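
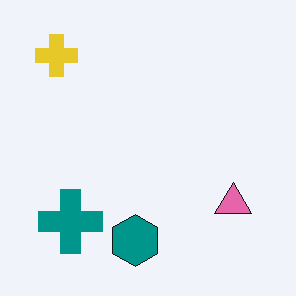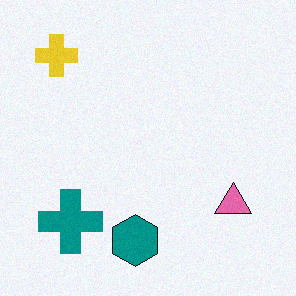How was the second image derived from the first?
The image was degraded with a light layer of grain.

Random speckle covers the whole image, including the flat background.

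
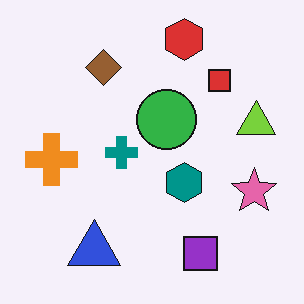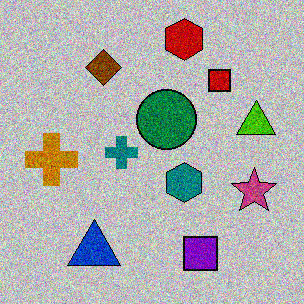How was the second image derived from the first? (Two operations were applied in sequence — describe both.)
It was heavily posterized to just a handful of flat colors, then degraded with a thick layer of grain.

Each flat color has snapped to a coarser quantized level — most visibly, the near-white background has dropped to a flat grey. Random speckle covers the whole image, including the flat background.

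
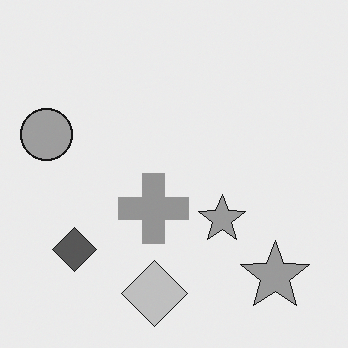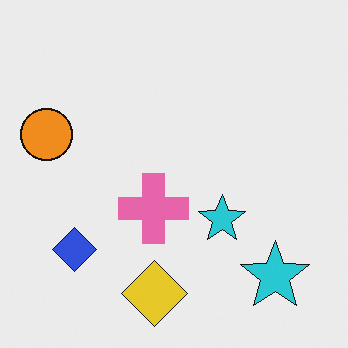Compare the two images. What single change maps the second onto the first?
This is the original image converted to grayscale.

All color is removed — every shape is now a shade of grey.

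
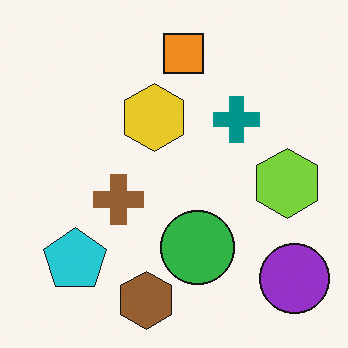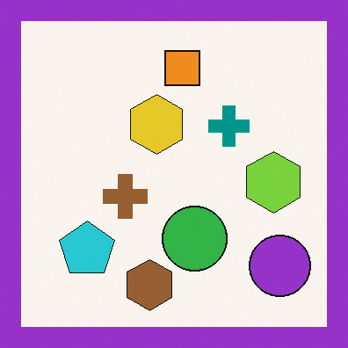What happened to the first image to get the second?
This is the original image framed with a purple border.

A solid purple frame runs around the edge of the second image, with the content slightly shrunk inside it.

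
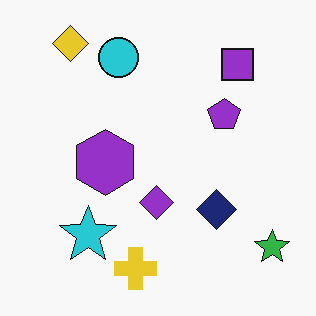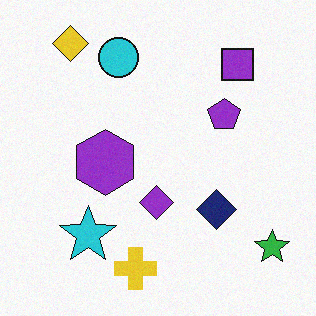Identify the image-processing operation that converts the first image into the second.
The second image is the first degraded with light additive noise.

Random speckle covers the whole image, including the flat background.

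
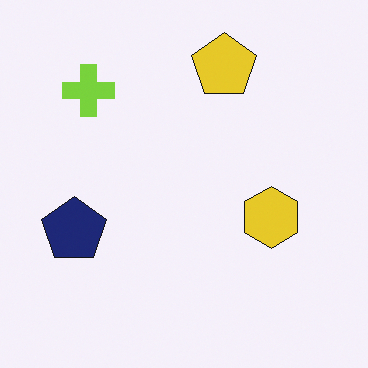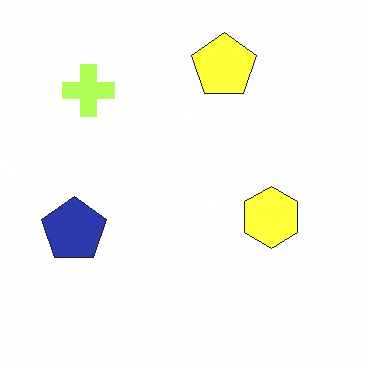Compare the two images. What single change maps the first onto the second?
The transformation is: substantially brightened.

Every pixel — background and shapes alike — is uniformly brightened.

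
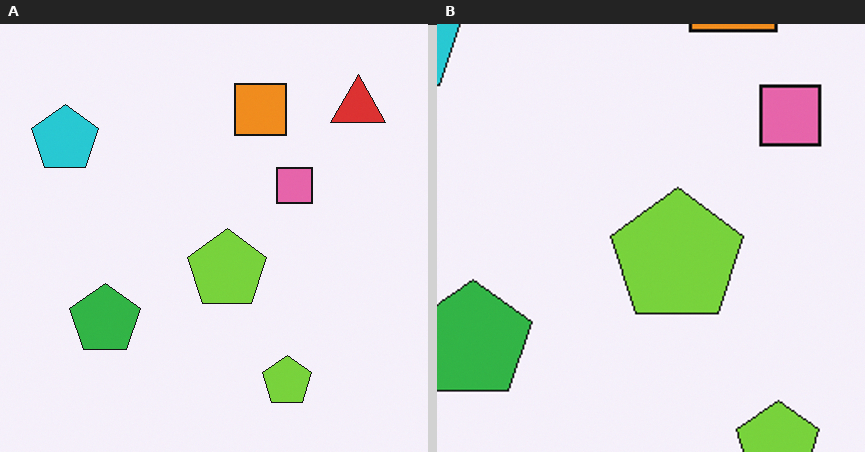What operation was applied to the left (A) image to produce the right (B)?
The image was cropped to a noticeably smaller region and rescaled.

The visible shapes are larger and the field of view is narrower; shapes near the original edges may be partly or wholly outside the frame — a crop-and-rescale.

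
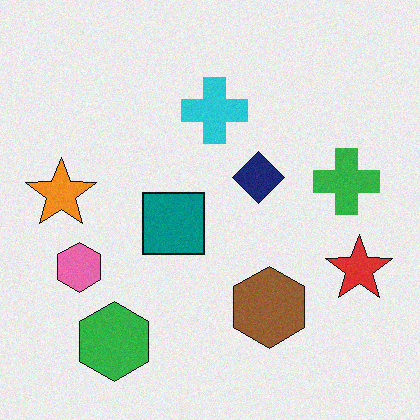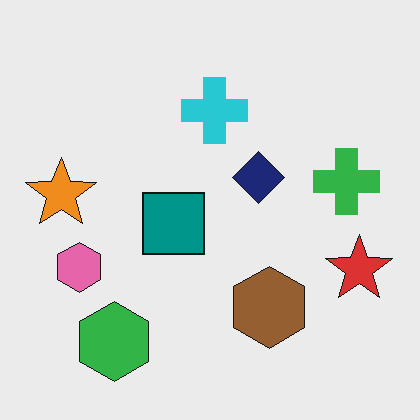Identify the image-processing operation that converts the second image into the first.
Degraded with a light layer of grain.

Random speckle covers the whole image, including the flat background.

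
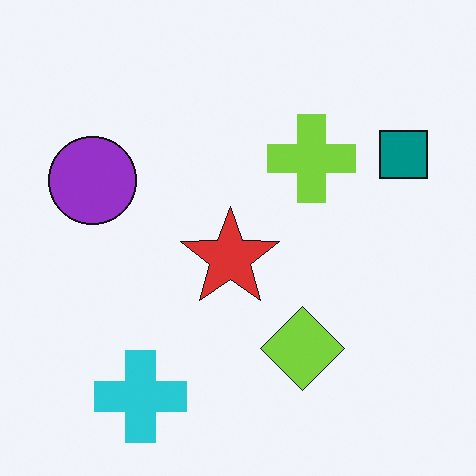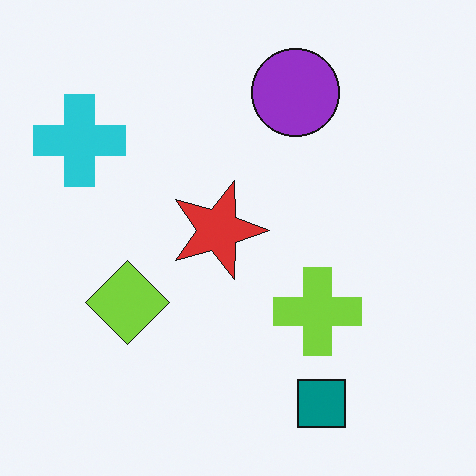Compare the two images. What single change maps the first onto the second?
The transformation is: rotated 90° clockwise.

The cyan cross sits in the bottom-left of the first image and the top-left of the second — consistent with a whole-image 90° clockwise rotation.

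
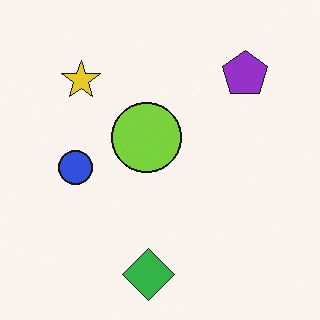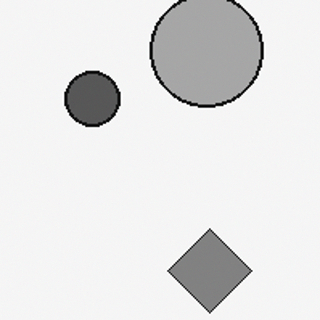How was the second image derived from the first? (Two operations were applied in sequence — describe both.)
The image was converted to grayscale, then cropped to a modestly smaller region and rescaled.

All color is removed — every shape is now a shade of grey. The visible shapes are larger and the field of view is narrower; shapes near the original edges may be partly or wholly outside the frame — a crop-and-rescale.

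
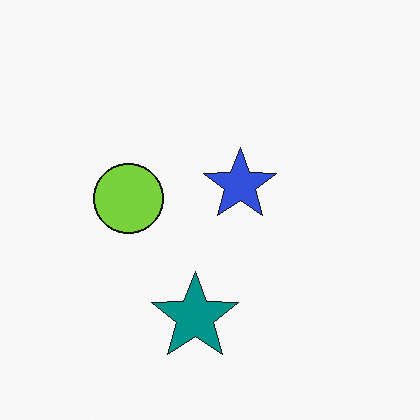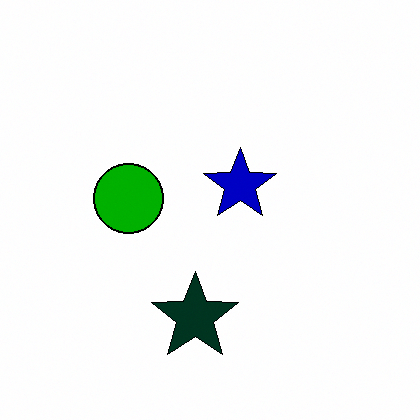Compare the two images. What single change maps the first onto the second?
It was boosted in contrast.

Tones are pushed away from mid-grey across the whole image — a global contrast change.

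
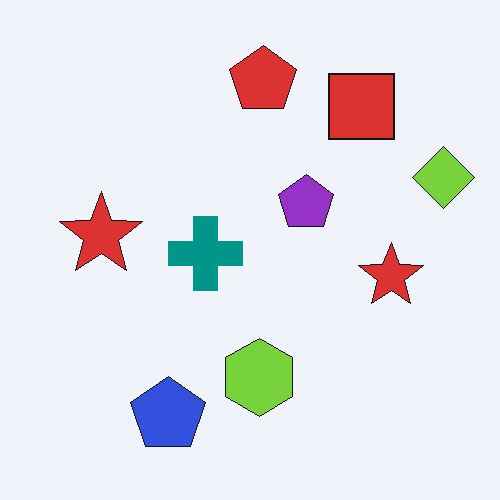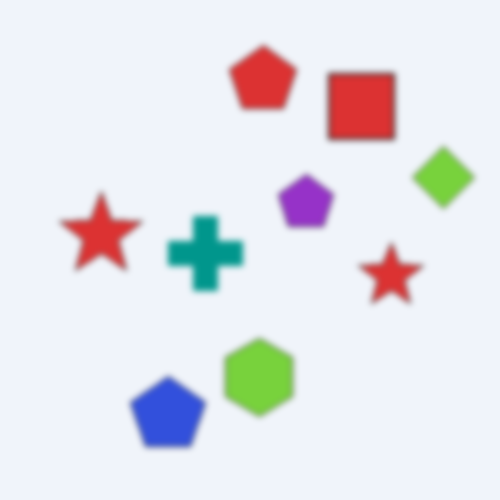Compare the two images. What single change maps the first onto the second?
It was moderately blurred.

Shape edges and outlines are uniformly softened across the whole image.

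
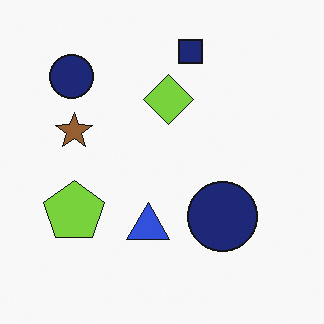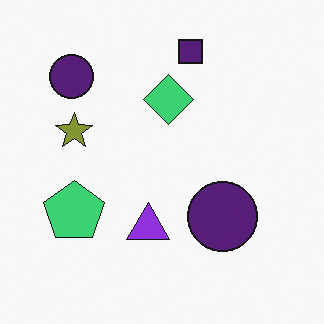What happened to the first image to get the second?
It was hue-shifted slightly.

Every shape's color has rotated by the same amount around the hue wheel — a uniform hue shift.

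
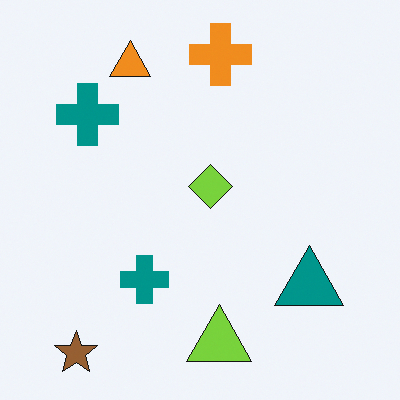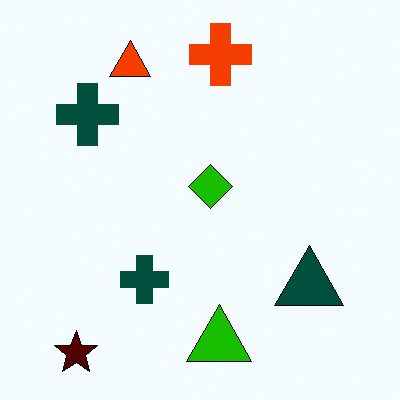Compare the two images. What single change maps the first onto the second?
This is the original image given much higher contrast.

Tones are pushed away from mid-grey across the whole image — a global contrast change.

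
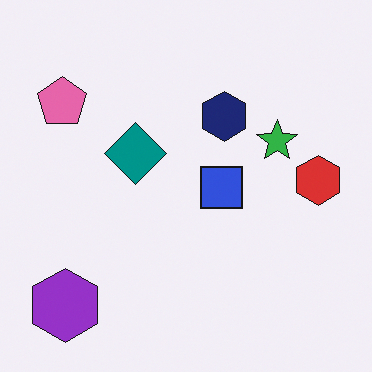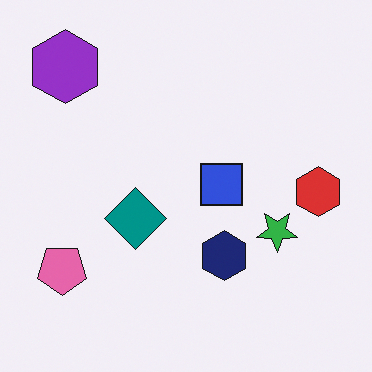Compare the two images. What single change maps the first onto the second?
The second image is the first flipped vertically (top ↔ bottom).

The purple hexagon is in the bottom-left of the first image and the top-left of the second — shapes on opposite sides of the horizontal midline have swapped in a mirror flip.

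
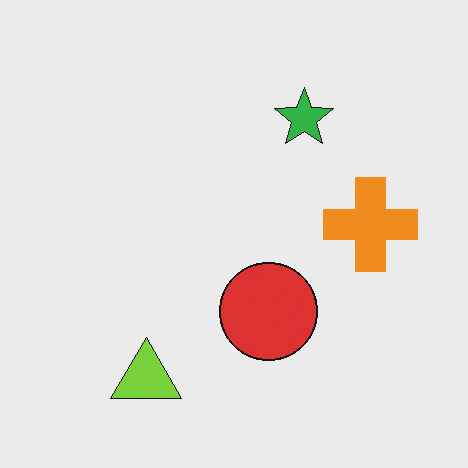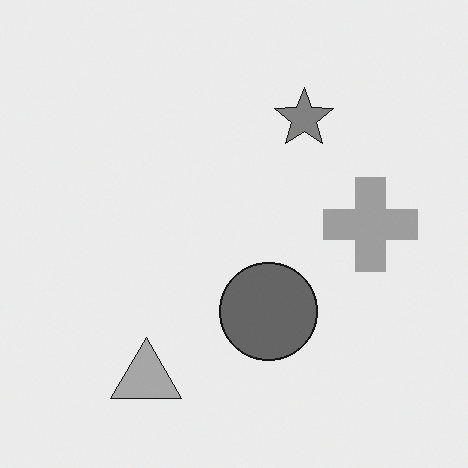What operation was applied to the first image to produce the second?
This is the original image converted to grayscale.

All color is removed — every shape is now a shade of grey.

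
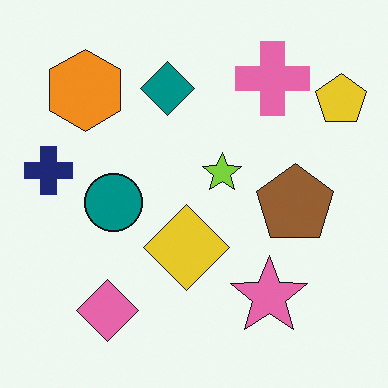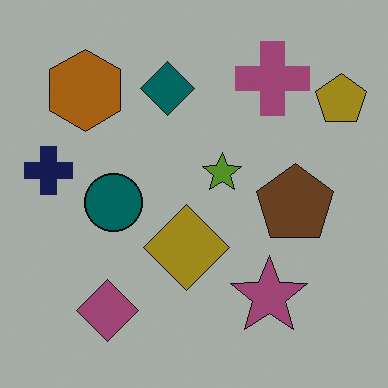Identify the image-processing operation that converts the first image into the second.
Substantially darkened.

Every pixel — background and shapes alike — is uniformly darkened.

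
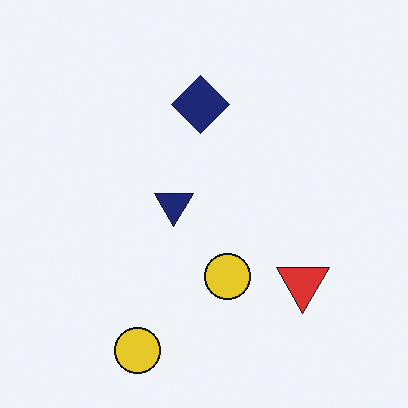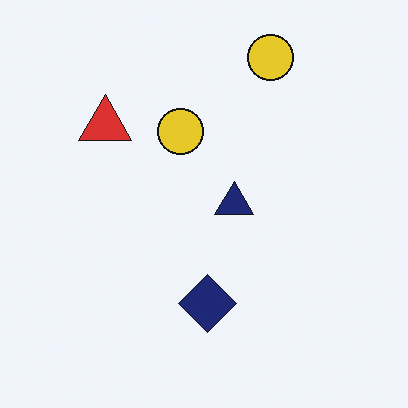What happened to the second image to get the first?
It was rotated 180°.

The red triangle sits in the top-left of the second image and the bottom-right of the first — consistent with a whole-image 180° rotation.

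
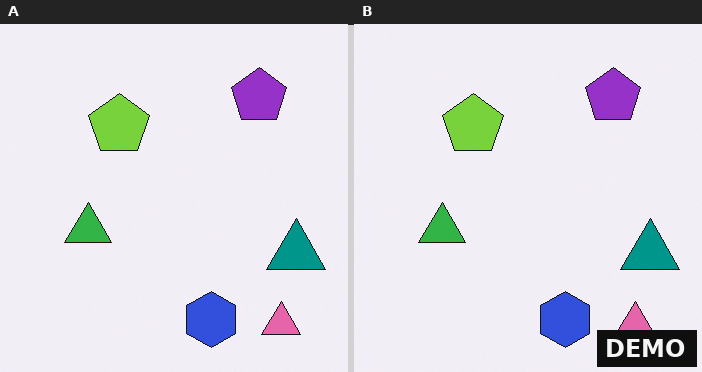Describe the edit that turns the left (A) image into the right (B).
The transformation is: watermarked with the text "DEMO" in the lower-right corner.

A dark label reading "DEMO" appears in the lower-right corner.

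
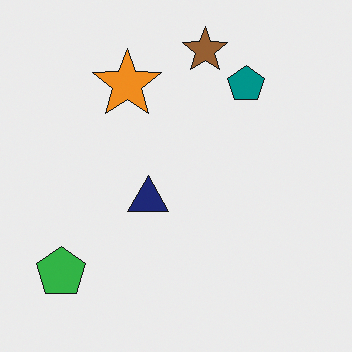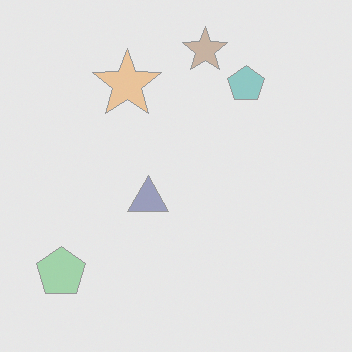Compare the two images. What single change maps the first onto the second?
Washed out (contrast reduced).

Tones are pushed toward mid-grey across the whole image — a global contrast change.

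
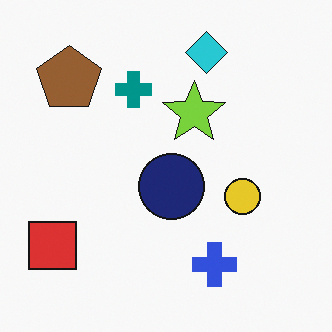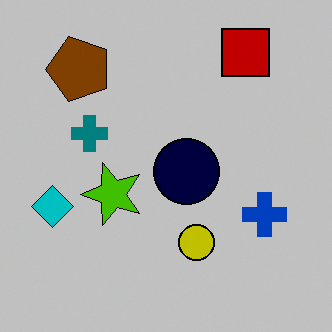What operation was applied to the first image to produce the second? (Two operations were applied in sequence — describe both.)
It was heavily posterized to just a handful of flat colors, then transposed (reflected across the top-left ↔ bottom-right diagonal).

Each flat color has snapped to a coarser quantized level — most visibly, the near-white background has dropped to a flat grey. Shapes have swapped their row and column positions — what was in the top-right is now in the bottom-left — a diagonal reflection.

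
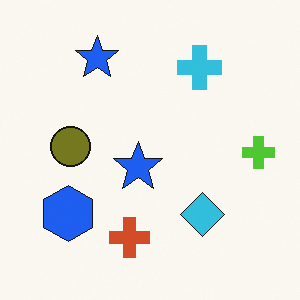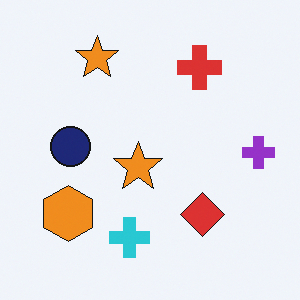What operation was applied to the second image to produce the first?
It was hue-shifted by a large amount.

Every shape's color has rotated by the same amount around the hue wheel — a uniform hue shift.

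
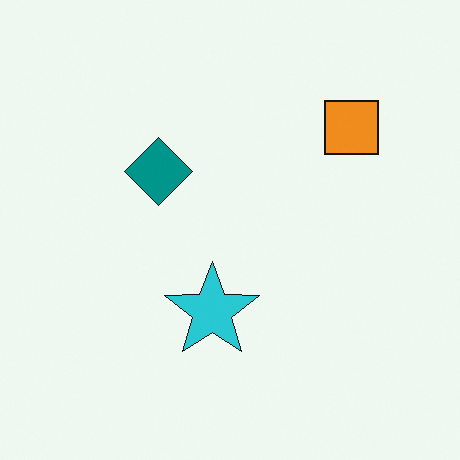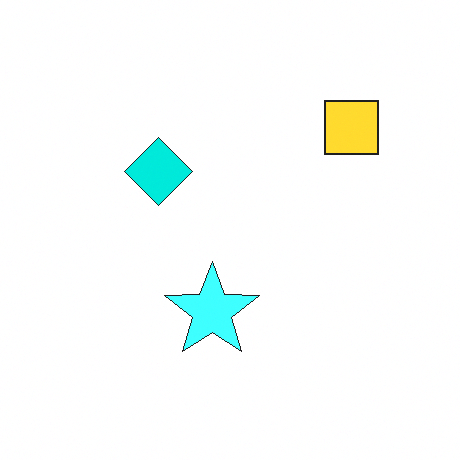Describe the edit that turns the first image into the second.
It was brightened a lot.

Every pixel — background and shapes alike — is uniformly brightened.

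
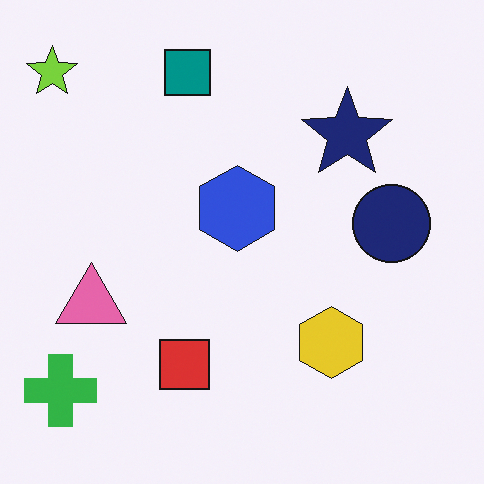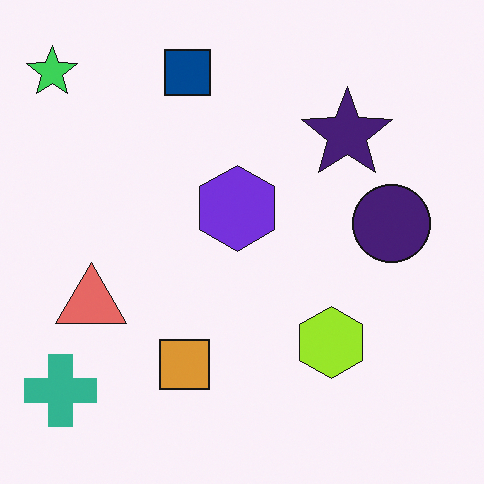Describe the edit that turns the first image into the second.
This is the original image hue-shifted by a small amount.

Every shape's color has rotated by the same amount around the hue wheel — a uniform hue shift.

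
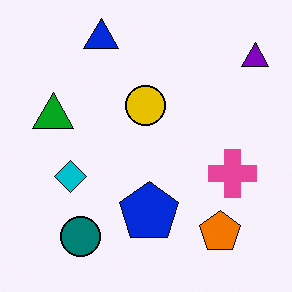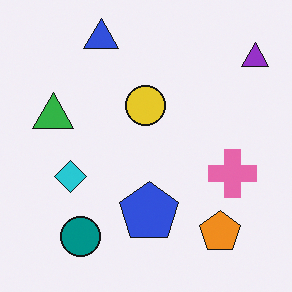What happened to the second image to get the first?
This is the original image given slightly increased contrast.

Tones are pushed away from mid-grey across the whole image — a global contrast change.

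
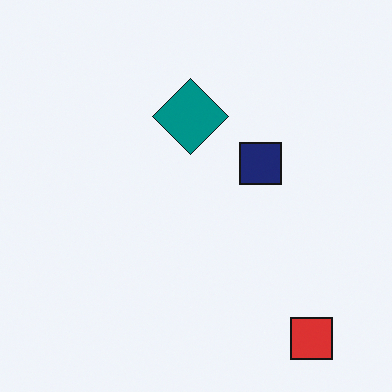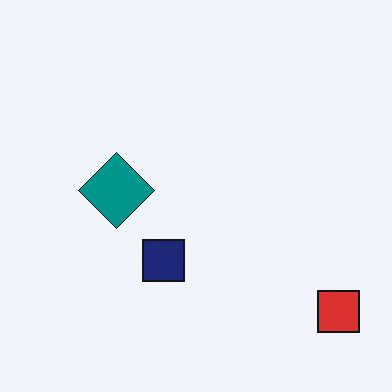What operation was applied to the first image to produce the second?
The image was transposed (reflected across the top-left ↔ bottom-right diagonal).

Shapes have swapped their row and column positions — what was in the top-right is now in the bottom-left — a diagonal reflection.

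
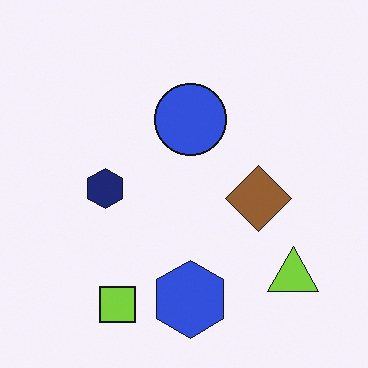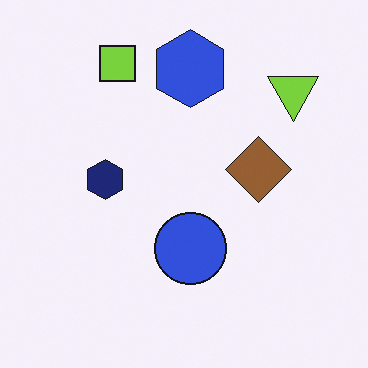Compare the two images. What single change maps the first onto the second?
The image was flipped vertically (top ↔ bottom).

The lime square is in the bottom-left of the first image and the top-left of the second — shapes on opposite sides of the horizontal midline have swapped in a mirror flip.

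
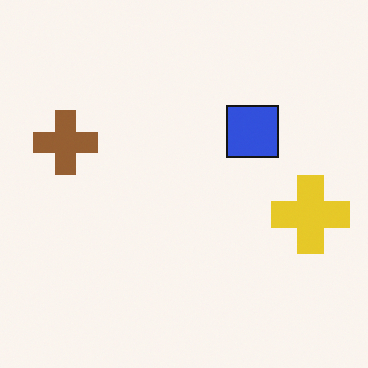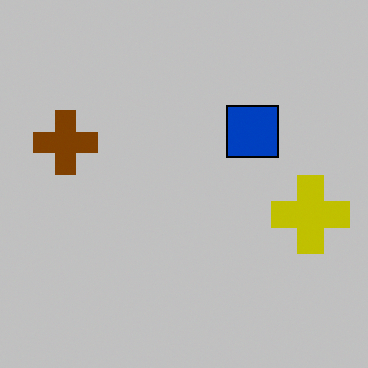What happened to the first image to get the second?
This is the original image aggressively posterized.

Each flat color has snapped to a coarser quantized level — most visibly, the near-white background has dropped to a flat grey.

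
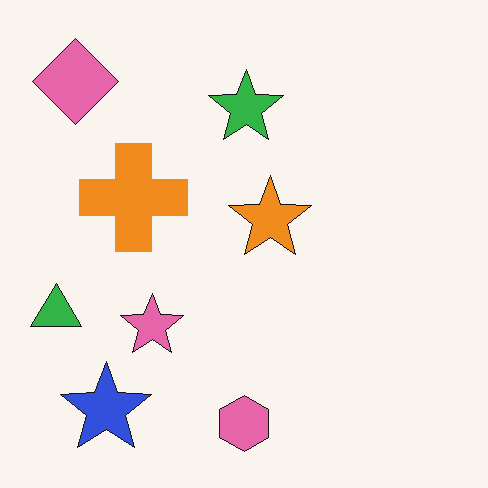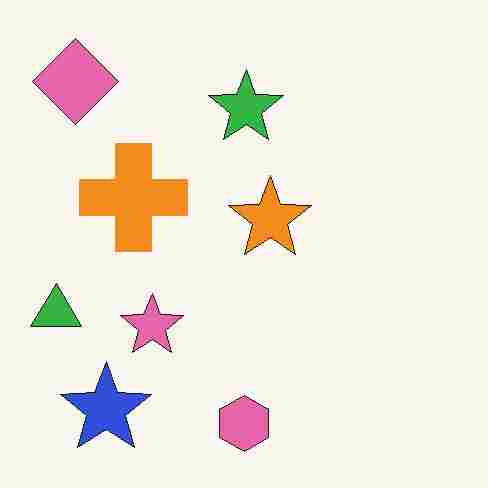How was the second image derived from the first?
The image was degraded with heavy JPEG compression.

Blocky 8×8 compression artifacts appear around shape edges and the flat background shows ringing — characteristic JPEG degradation.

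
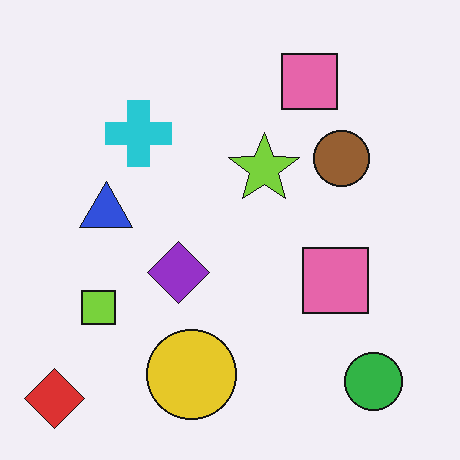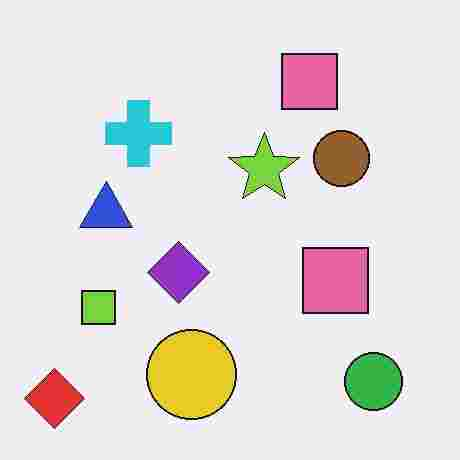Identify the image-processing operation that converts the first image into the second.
The transformation is: heavily JPEG-compressed with obvious blocking artifacts.

Blocky 8×8 compression artifacts appear around shape edges and the flat background shows ringing — characteristic JPEG degradation.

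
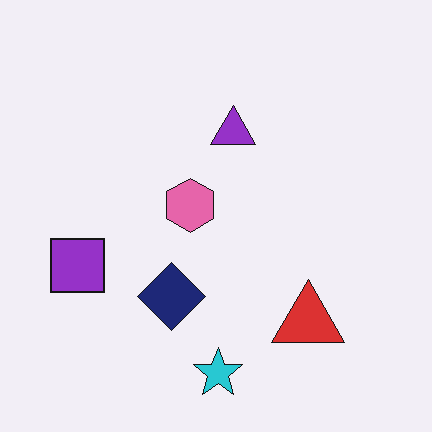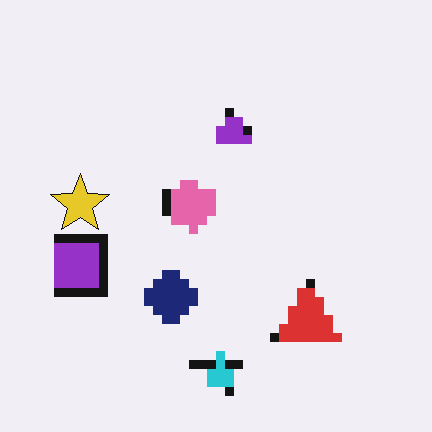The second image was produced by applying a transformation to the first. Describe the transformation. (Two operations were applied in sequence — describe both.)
It was coarsely pixelated, then overlaid with an additional yellow star.

Shapes are reduced to large square blocks; fine edges and outlines are lost — a downscale-then-upscale (mosaic) effect. A yellow star appears in the second image that is absent from the first.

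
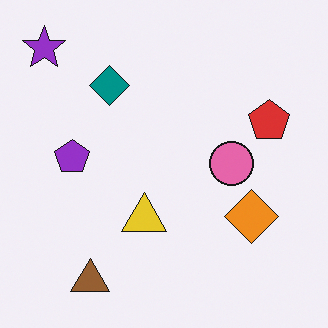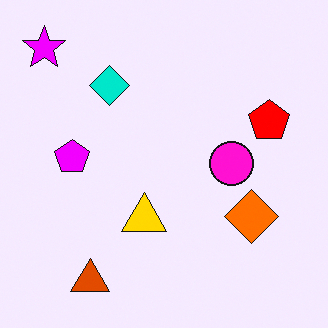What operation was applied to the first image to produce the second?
Heavily oversaturated.

All colors are more vivid — a global saturation change.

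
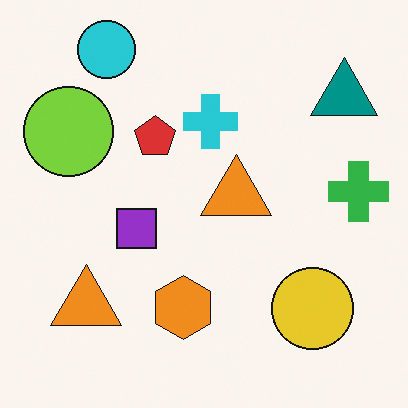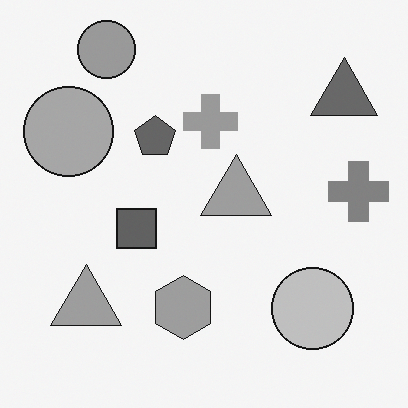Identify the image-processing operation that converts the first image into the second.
The transformation is: converted to grayscale.

All color is removed — every shape is now a shade of grey.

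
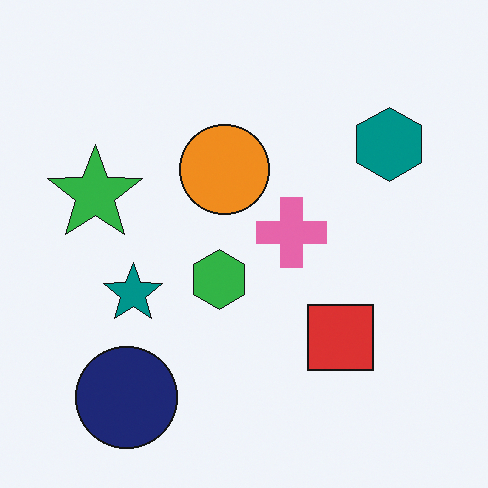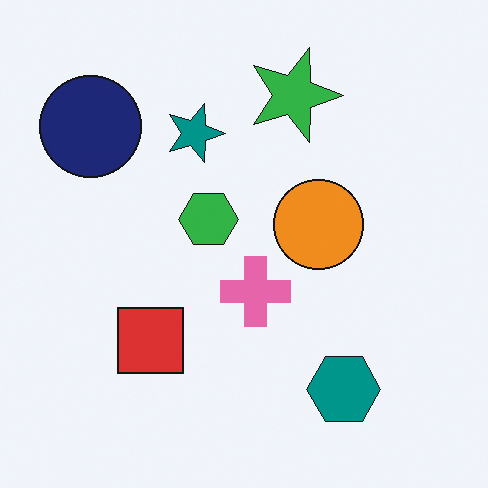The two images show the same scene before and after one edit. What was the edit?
The second image is the first rotated 90° clockwise.

The navy circle sits in the bottom-left of the first image and the top-left of the second — consistent with a whole-image 90° clockwise rotation.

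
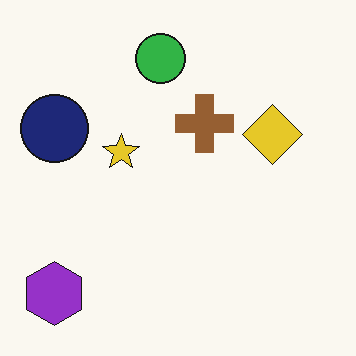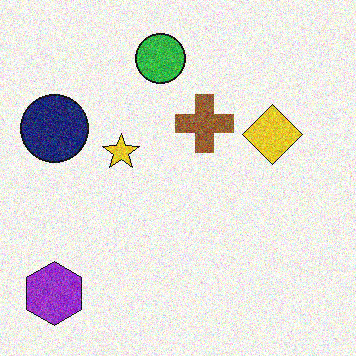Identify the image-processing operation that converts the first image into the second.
This is the original image degraded with visible gaussian noise.

Random speckle covers the whole image, including the flat background.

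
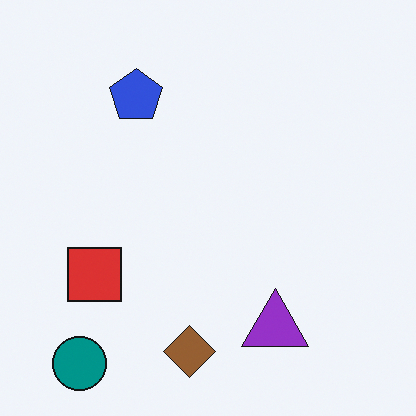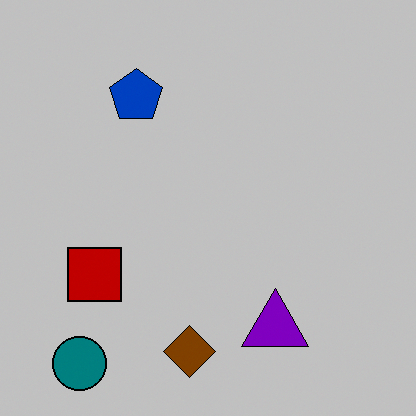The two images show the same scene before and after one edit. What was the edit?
It was heavily posterized to just a handful of flat colors.

Each flat color has snapped to a coarser quantized level — most visibly, the near-white background has dropped to a flat grey.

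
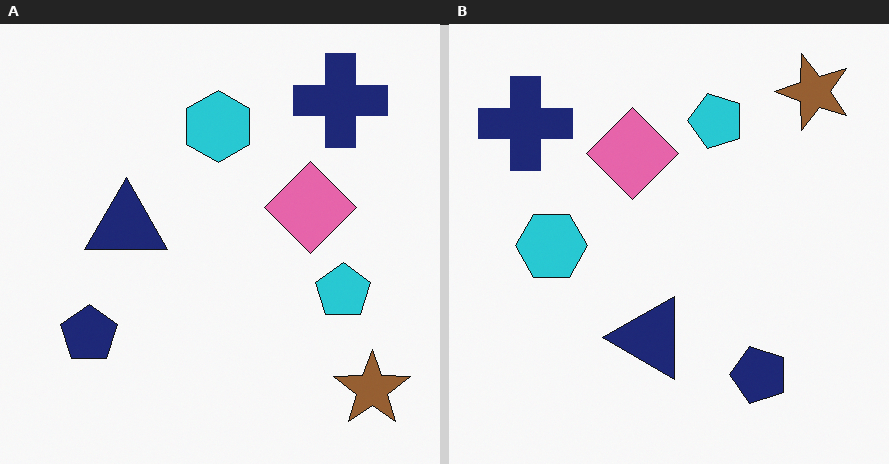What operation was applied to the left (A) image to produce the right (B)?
Rotated 90° counter-clockwise.

The brown star sits in the bottom-right of the left (A) image and the top-right of the right (B) — consistent with a whole-image 90° counter-clockwise rotation.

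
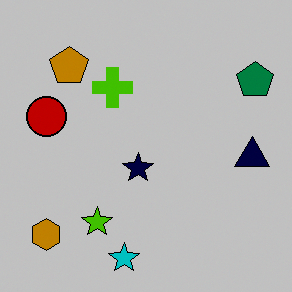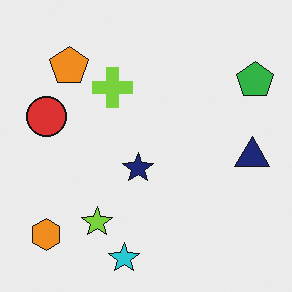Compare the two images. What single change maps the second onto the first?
The image was heavily posterized to just a handful of flat colors.

Each flat color has snapped to a coarser quantized level — most visibly, the near-white background has dropped to a flat grey.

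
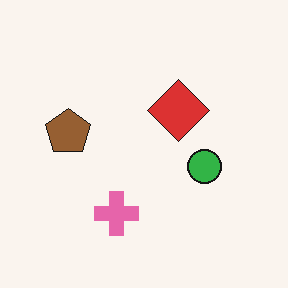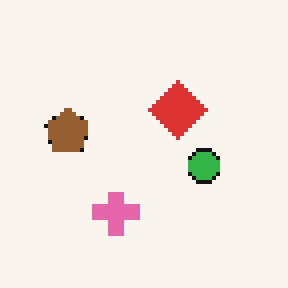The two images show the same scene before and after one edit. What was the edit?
Lightly pixelated (a mild mosaic effect).

Shapes are reduced to large square blocks; fine edges and outlines are lost — a downscale-then-upscale (mosaic) effect.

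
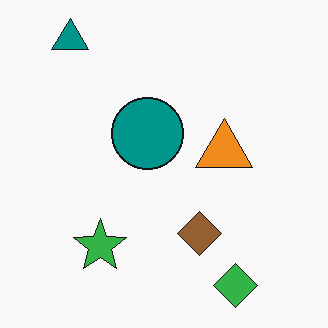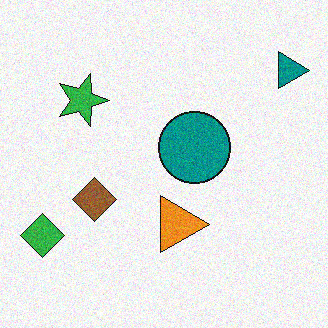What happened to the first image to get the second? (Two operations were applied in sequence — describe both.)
This is the original image degraded with moderate additive noise, then rotated 90° clockwise.

Random speckle covers the whole image, including the flat background. The teal triangle sits in the top-left of the first image and the top-right of the second — consistent with a whole-image 90° clockwise rotation.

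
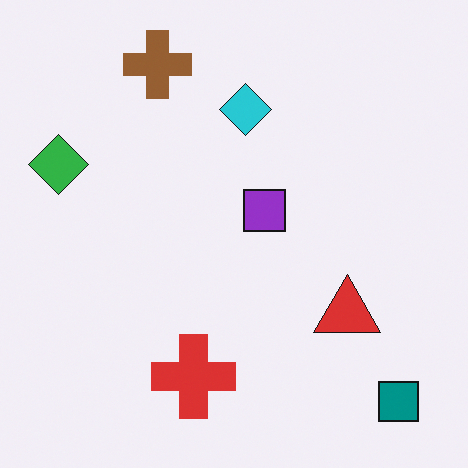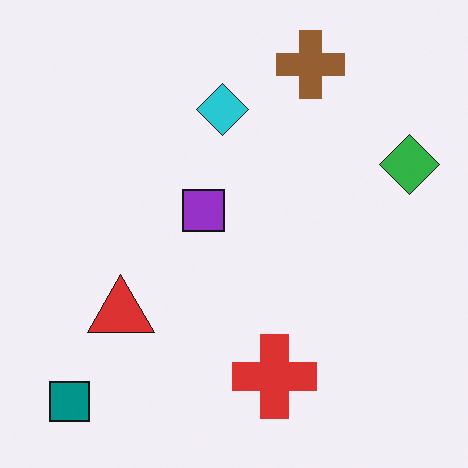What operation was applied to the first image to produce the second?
This is the original image flipped horizontally (left ↔ right).

The green diamond is in the left of the first image and the right of the second — shapes on opposite sides of the vertical midline have swapped in a mirror flip.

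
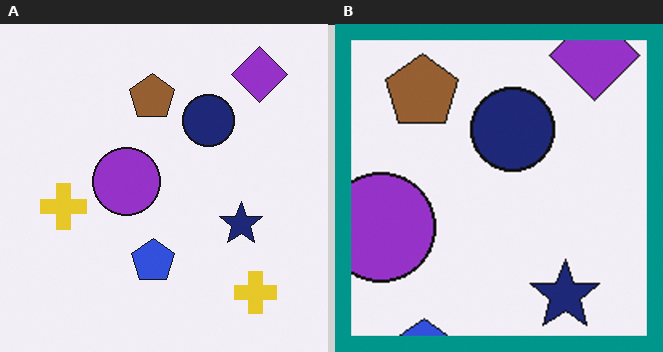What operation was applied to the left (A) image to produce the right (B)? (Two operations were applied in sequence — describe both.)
It was cropped to a noticeably smaller region and rescaled, then framed with a teal border.

The visible shapes are larger and the field of view is narrower; shapes near the original edges may be partly or wholly outside the frame — a crop-and-rescale. A solid teal frame runs around the edge of the right (B) image, with the content slightly shrunk inside it.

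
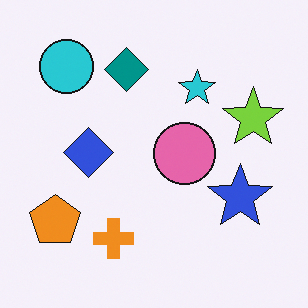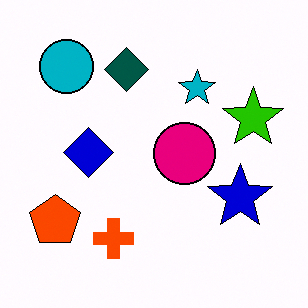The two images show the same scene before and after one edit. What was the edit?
This is the original image boosted in contrast.

Tones are pushed away from mid-grey across the whole image — a global contrast change.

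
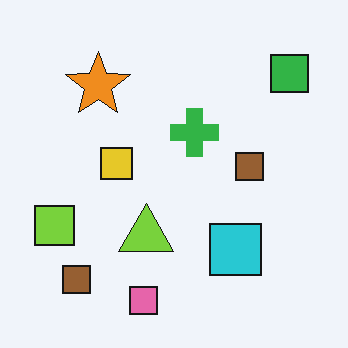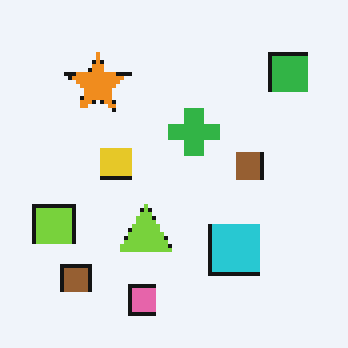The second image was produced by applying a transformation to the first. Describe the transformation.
The transformation is: lightly pixelated (a mild mosaic effect).

Shapes are reduced to large square blocks; fine edges and outlines are lost — a downscale-then-upscale (mosaic) effect.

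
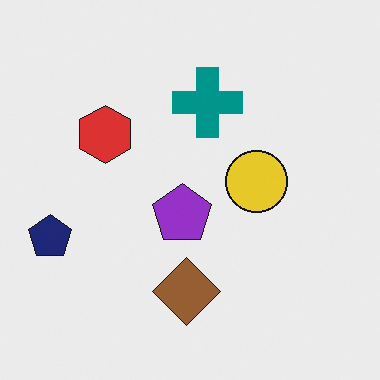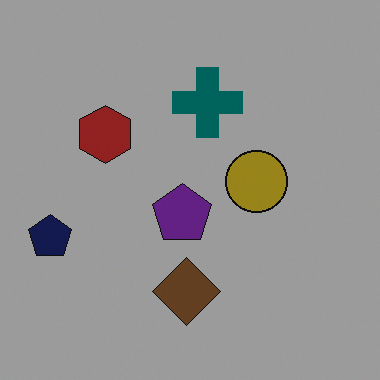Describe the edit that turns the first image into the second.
The second image is the first noticeably darkened.

Every pixel — background and shapes alike — is uniformly darkened.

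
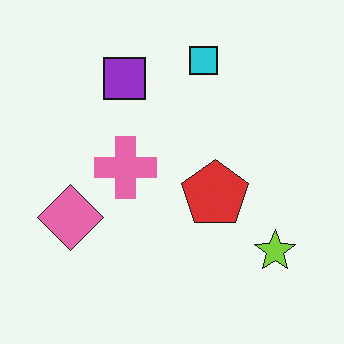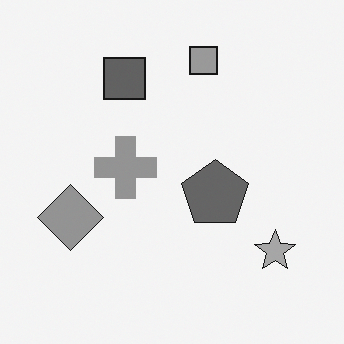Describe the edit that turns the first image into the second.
The transformation is: converted to grayscale.

All color is removed — every shape is now a shade of grey.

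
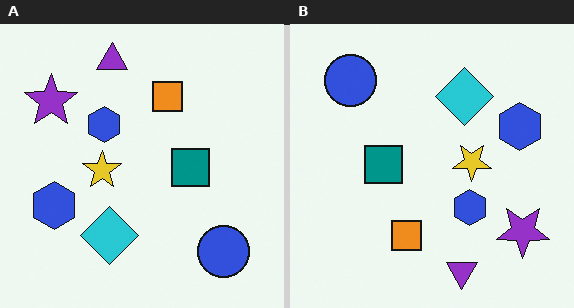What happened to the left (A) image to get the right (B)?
It was rotated 180°.

The blue circle sits in the bottom-right of the left (A) image and the top-left of the right (B) — consistent with a whole-image 180° rotation.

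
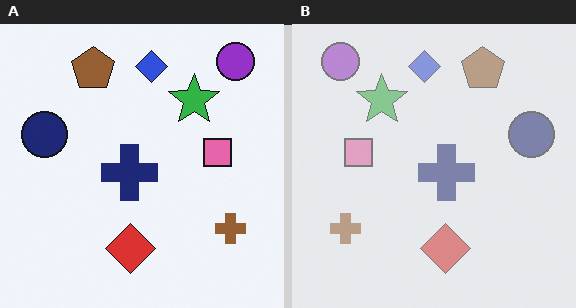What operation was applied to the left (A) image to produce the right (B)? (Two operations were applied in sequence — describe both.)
It was given much lower contrast, then flipped horizontally (left ↔ right).

Tones are pushed toward mid-grey across the whole image — a global contrast change. The navy circle is in the left of the left (A) image and the right of the right (B) — shapes on opposite sides of the vertical midline have swapped in a mirror flip.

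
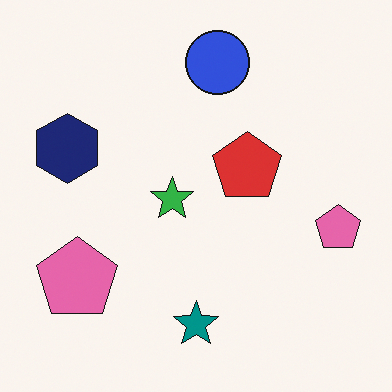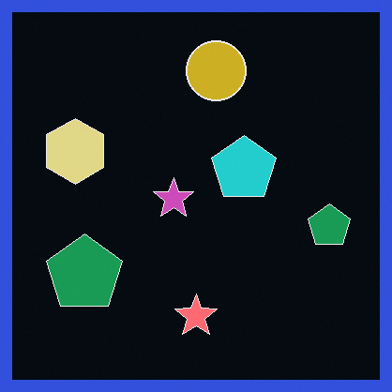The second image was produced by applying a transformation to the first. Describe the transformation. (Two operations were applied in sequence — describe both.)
The transformation is: color-inverted (negative), then framed with a blue border.

The light background has become dark and every shape's color is its complement — a photographic negative. A solid blue frame runs around the edge of the second image, with the content slightly shrunk inside it.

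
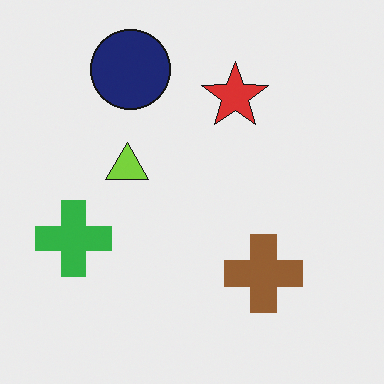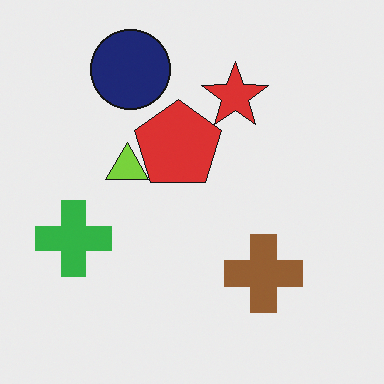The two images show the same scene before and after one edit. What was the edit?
The second image is the first overlaid with an additional red pentagon.

A red pentagon appears in the second image that is absent from the first.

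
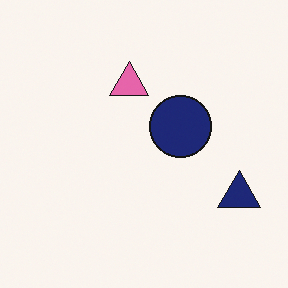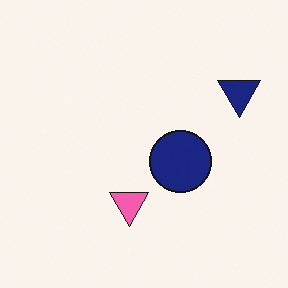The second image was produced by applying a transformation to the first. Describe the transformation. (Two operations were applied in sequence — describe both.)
This is the original image flipped vertically (top ↔ bottom), then slightly oversaturated.

The pink triangle is in the top of the first image and the bottom of the second — shapes on opposite sides of the horizontal midline have swapped in a mirror flip. All colors are more vivid — a global saturation change.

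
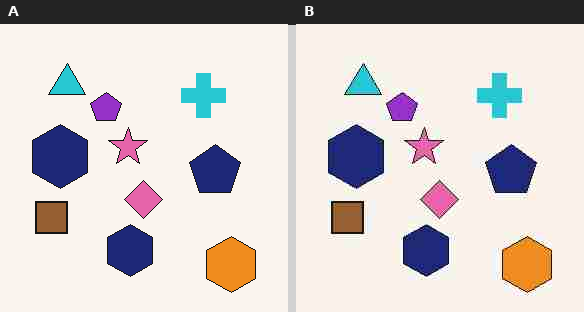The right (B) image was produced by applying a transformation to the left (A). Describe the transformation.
It was degraded with heavy JPEG compression.

Blocky 8×8 compression artifacts appear around shape edges and the flat background shows ringing — characteristic JPEG degradation.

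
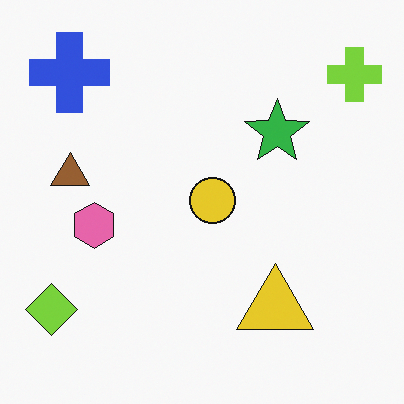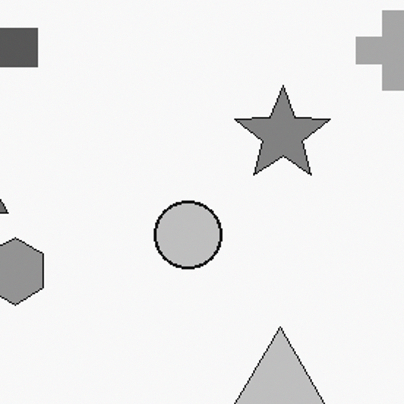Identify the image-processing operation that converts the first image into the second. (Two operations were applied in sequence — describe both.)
The second image is the first converted to grayscale, then cropped slightly and scaled back up.

All color is removed — every shape is now a shade of grey. The visible shapes are larger and the field of view is narrower; shapes near the original edges may be partly or wholly outside the frame — a crop-and-rescale.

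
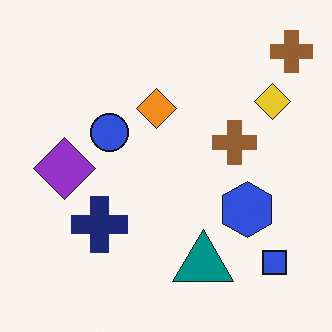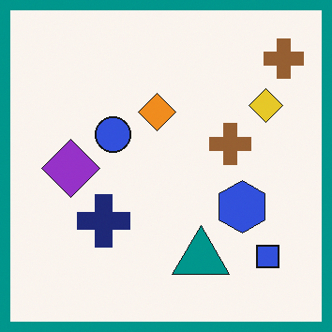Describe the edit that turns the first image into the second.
The second image is the first framed with a teal border.

A solid teal frame runs around the edge of the second image, with the content slightly shrunk inside it.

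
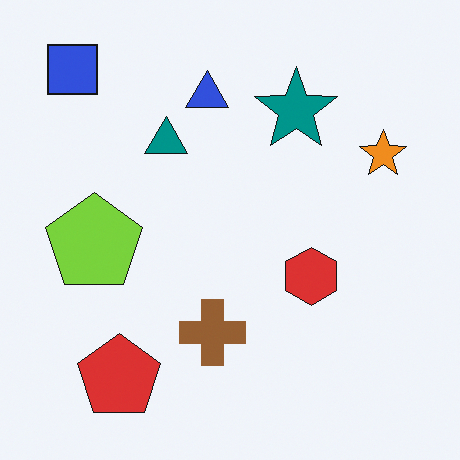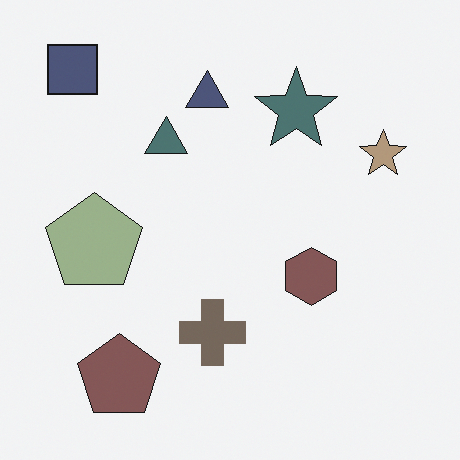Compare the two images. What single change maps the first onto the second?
The transformation is: made much more muted (saturation change).

All colors are more muted and greyish — a global saturation change.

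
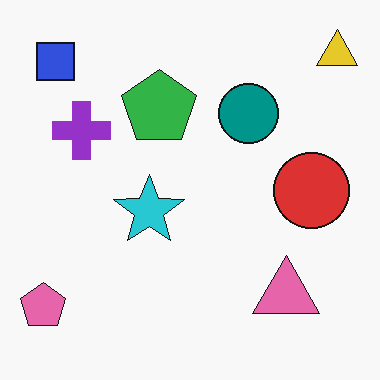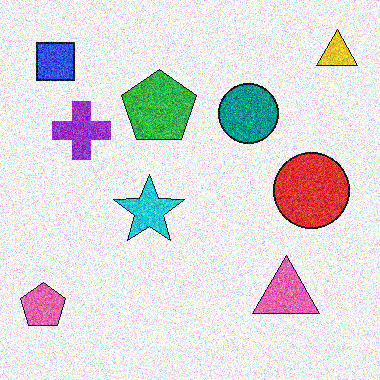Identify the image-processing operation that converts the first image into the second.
Degraded with a thick layer of grain.

Random speckle covers the whole image, including the flat background.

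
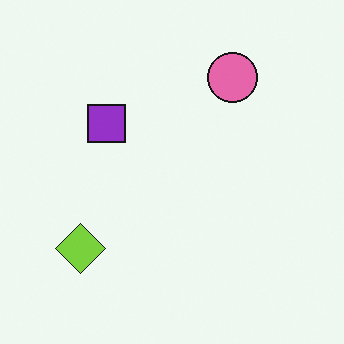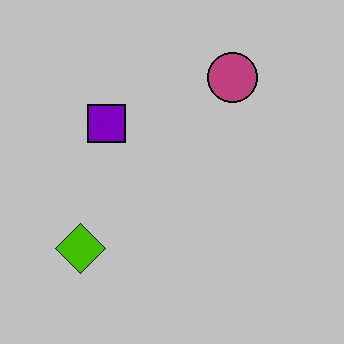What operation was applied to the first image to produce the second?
The second image is the first aggressively posterized.

Each flat color has snapped to a coarser quantized level — most visibly, the near-white background has dropped to a flat grey.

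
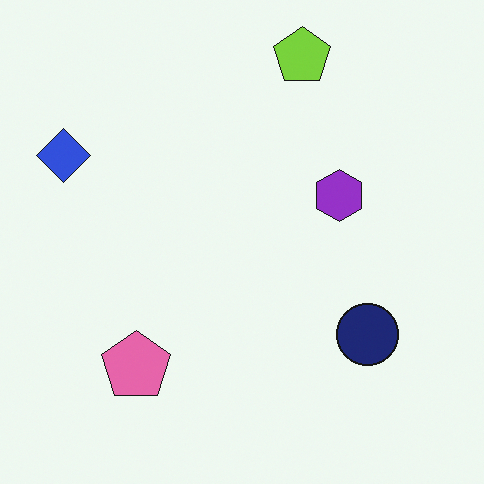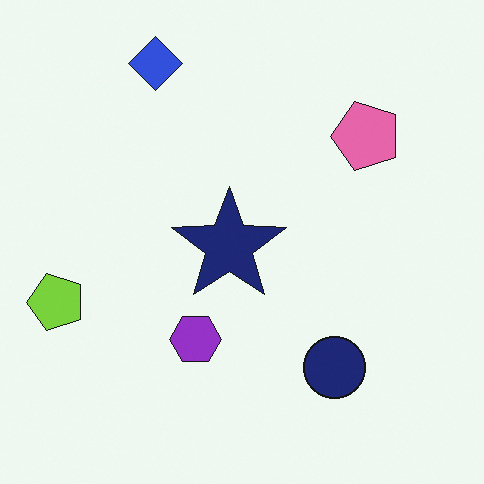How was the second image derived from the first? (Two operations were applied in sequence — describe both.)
The second image is the first transposed (reflected across the top-left ↔ bottom-right diagonal), then overlaid with an additional navy star.

Shapes have swapped their row and column positions — what was in the top-right is now in the bottom-left — a diagonal reflection. A navy star appears in the second image that is absent from the first.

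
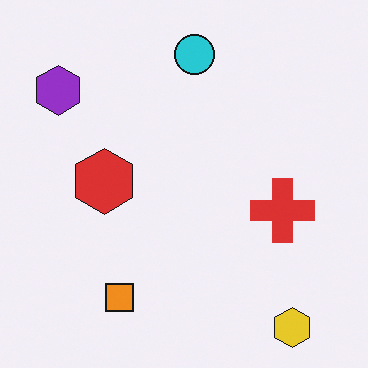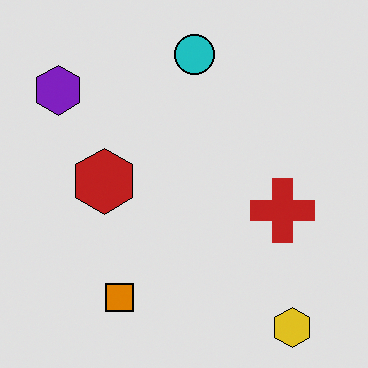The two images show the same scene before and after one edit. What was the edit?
This is the original image posterized to a reduced palette.

Each flat color has snapped to a coarser quantized level — most visibly, the near-white background has dropped to a flat grey.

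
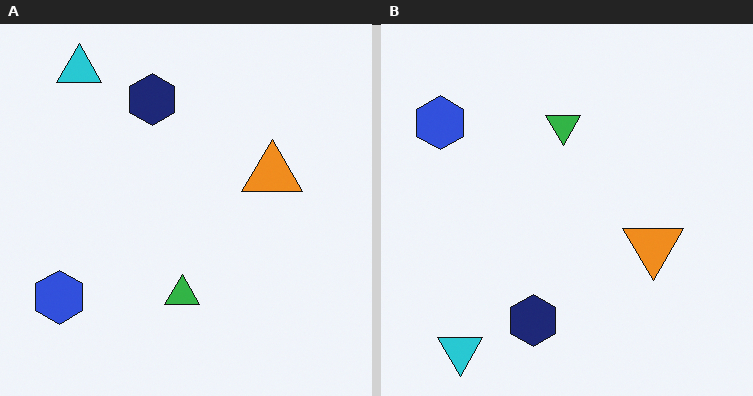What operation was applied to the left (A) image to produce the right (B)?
Flipped vertically (top ↔ bottom).

The cyan triangle is in the top-left of the left (A) image and the bottom-left of the right (B) — shapes on opposite sides of the horizontal midline have swapped in a mirror flip.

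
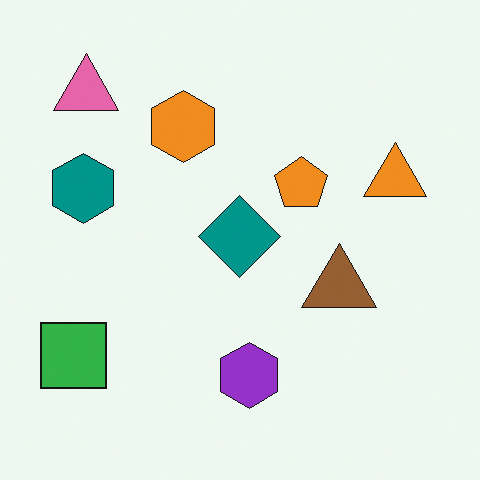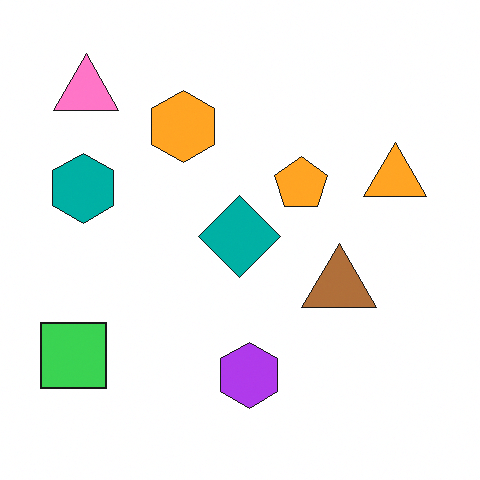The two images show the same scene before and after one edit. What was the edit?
The transformation is: brightened a little.

Every pixel — background and shapes alike — is uniformly brightened.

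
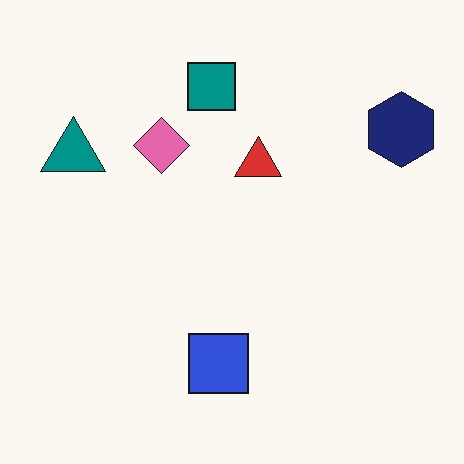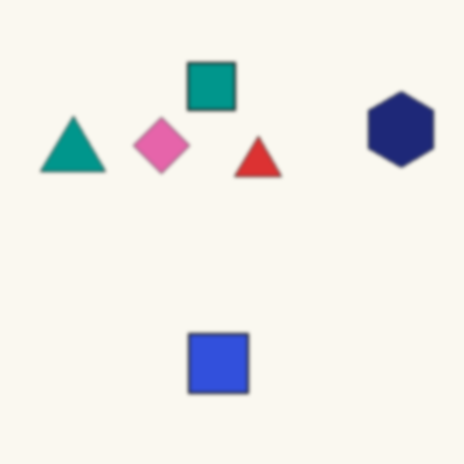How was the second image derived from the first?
This is the original image given a subtle gaussian blur.

Shape edges and outlines are uniformly softened across the whole image.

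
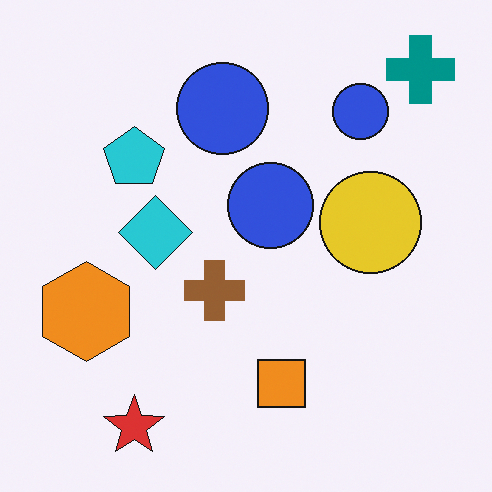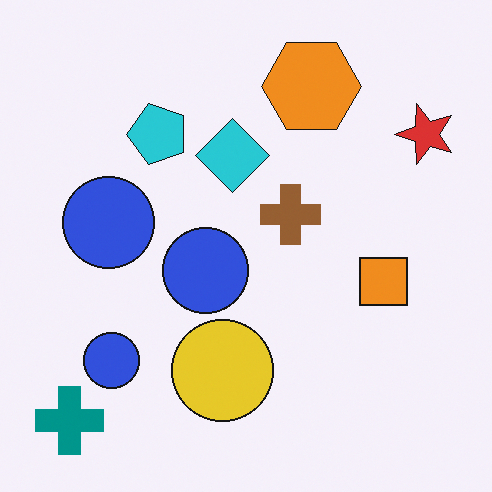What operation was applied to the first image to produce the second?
The second image is the first transposed (reflected across the top-left ↔ bottom-right diagonal).

Shapes have swapped their row and column positions — what was in the top-right is now in the bottom-left — a diagonal reflection.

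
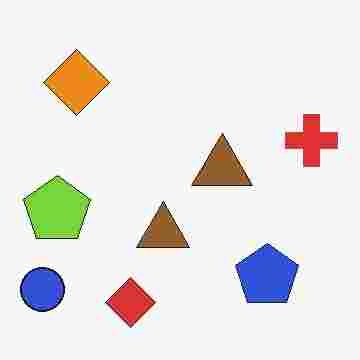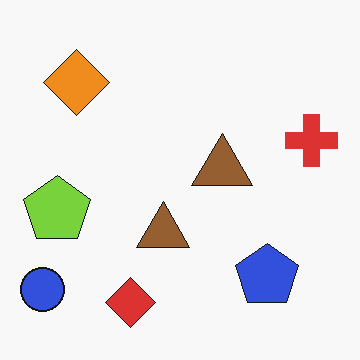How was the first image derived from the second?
This is the original image heavily JPEG-compressed with obvious blocking artifacts.

Blocky 8×8 compression artifacts appear around shape edges and the flat background shows ringing — characteristic JPEG degradation.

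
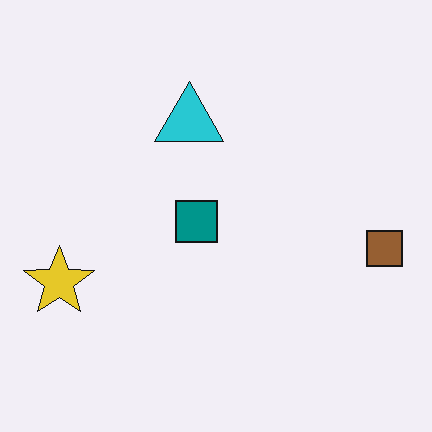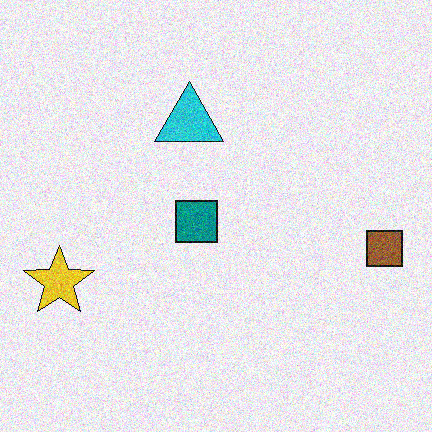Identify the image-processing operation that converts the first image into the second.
This is the original image degraded with visible gaussian noise.

Random speckle covers the whole image, including the flat background.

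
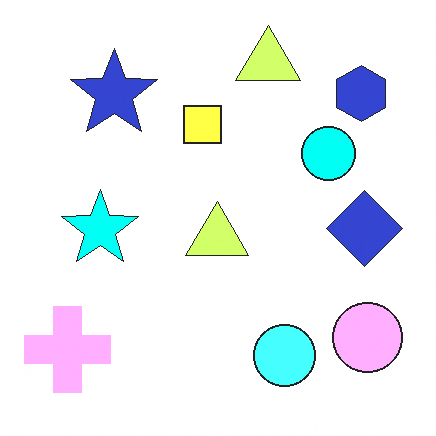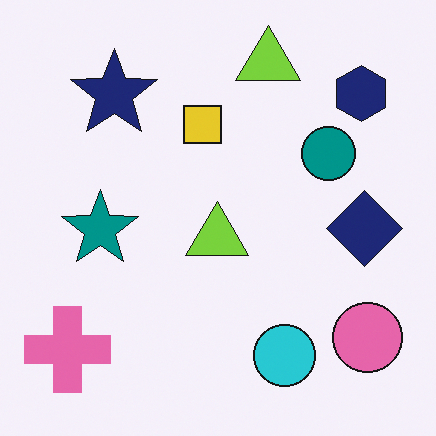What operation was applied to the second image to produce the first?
Substantially brightened.

Every pixel — background and shapes alike — is uniformly brightened.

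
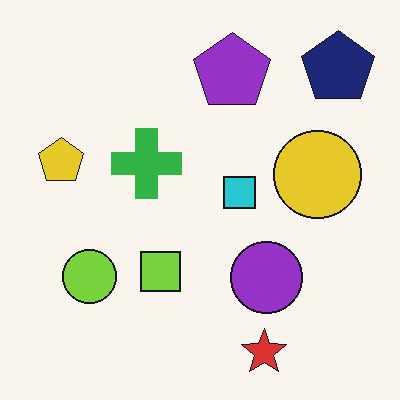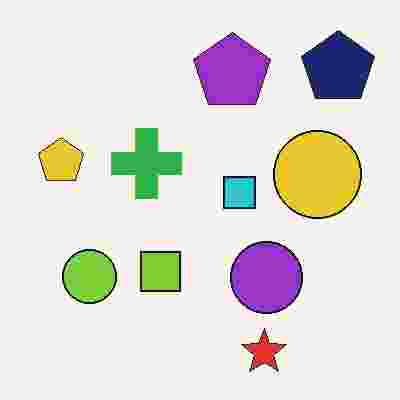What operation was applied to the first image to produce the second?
The second image is the first degraded with heavy JPEG compression.

Blocky 8×8 compression artifacts appear around shape edges and the flat background shows ringing — characteristic JPEG degradation.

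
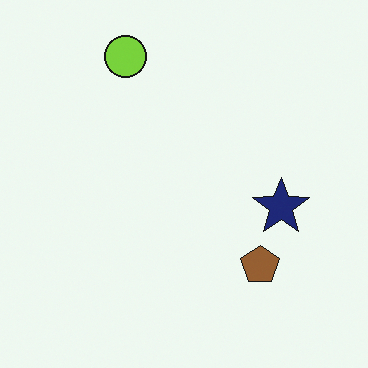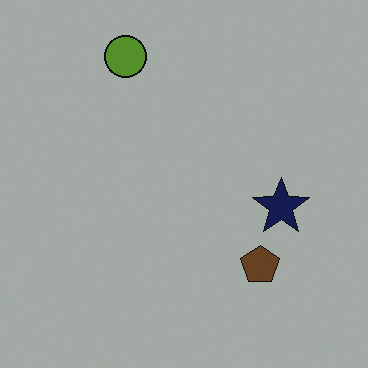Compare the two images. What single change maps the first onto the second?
The image was noticeably darkened.

Every pixel — background and shapes alike — is uniformly darkened.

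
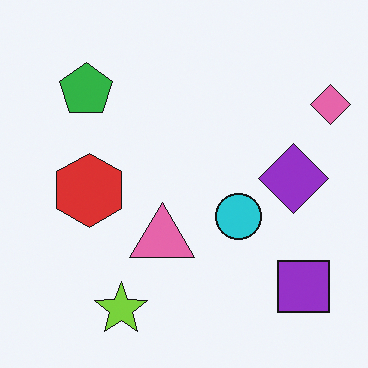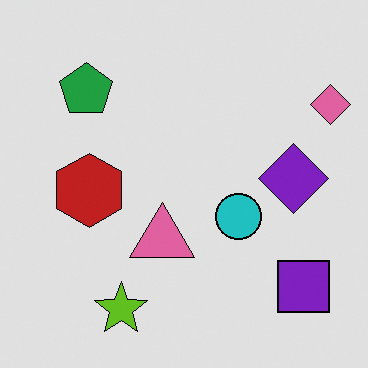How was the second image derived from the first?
This is the original image moderately posterized.

Each flat color has snapped to a coarser quantized level — most visibly, the near-white background has dropped to a flat grey.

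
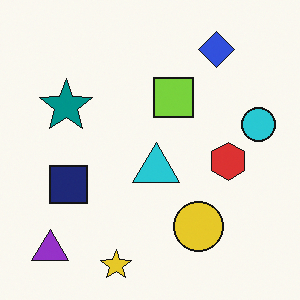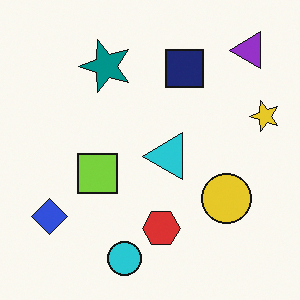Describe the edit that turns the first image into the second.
This is the original image transposed (reflected across the top-left ↔ bottom-right diagonal).

Shapes have swapped their row and column positions — what was in the top-right is now in the bottom-left — a diagonal reflection.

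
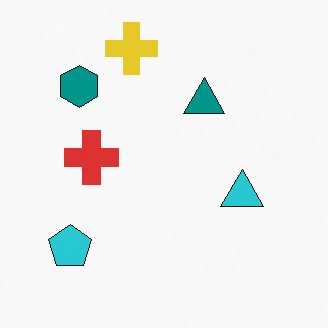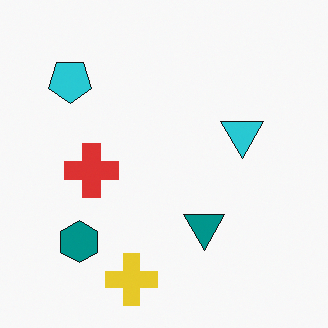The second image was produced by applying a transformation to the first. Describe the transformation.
The image was flipped vertically (top ↔ bottom).

The yellow cross is in the top of the first image and the bottom of the second — shapes on opposite sides of the horizontal midline have swapped in a mirror flip.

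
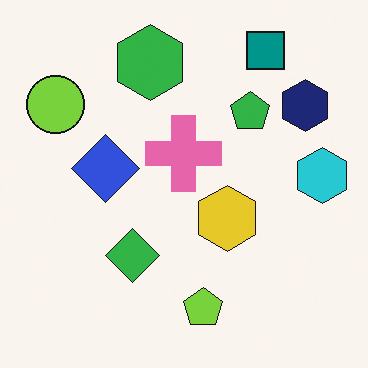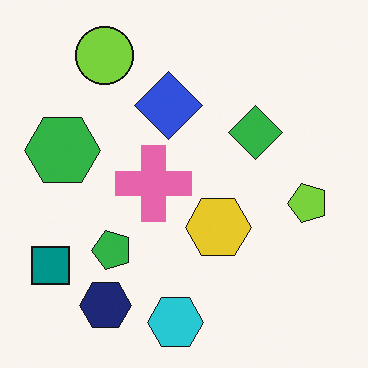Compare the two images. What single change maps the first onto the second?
Transposed (reflected across the top-left ↔ bottom-right diagonal).

Shapes have swapped their row and column positions — what was in the top-right is now in the bottom-left — a diagonal reflection.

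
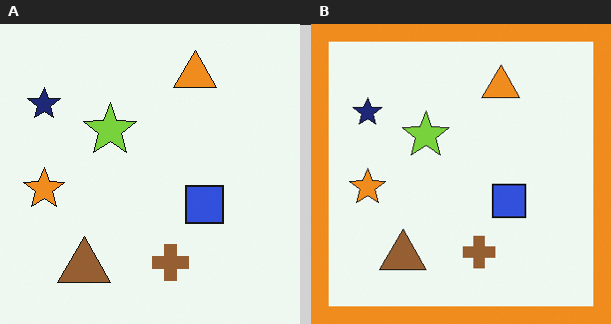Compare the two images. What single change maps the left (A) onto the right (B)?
The transformation is: framed with a orange border.

A solid orange frame runs around the edge of the right (B) image, with the content slightly shrunk inside it.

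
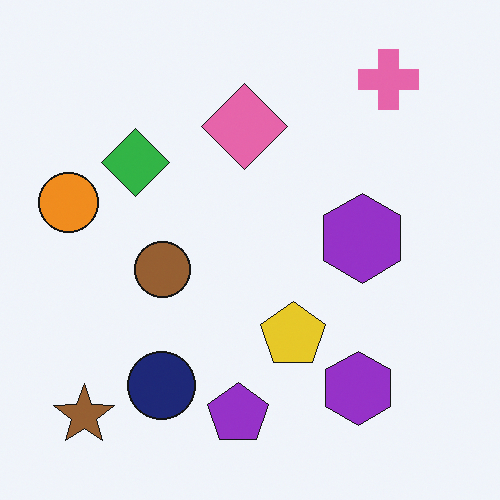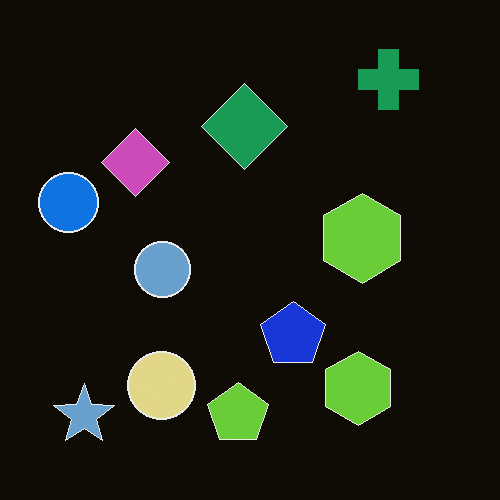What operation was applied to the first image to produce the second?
It was color-inverted (negative).

The light background has become dark and every shape's color is its complement — a photographic negative.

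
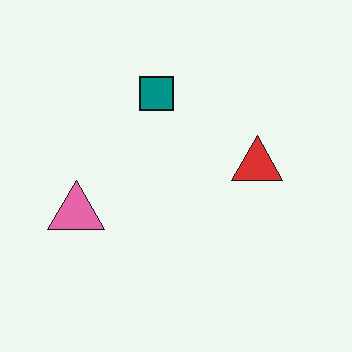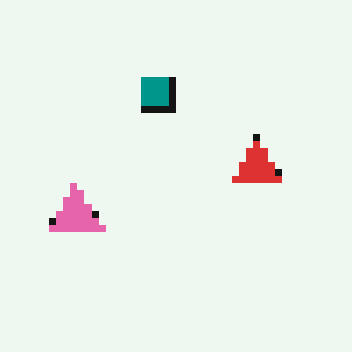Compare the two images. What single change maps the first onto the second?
The transformation is: moderately pixelated.

Shapes are reduced to large square blocks; fine edges and outlines are lost — a downscale-then-upscale (mosaic) effect.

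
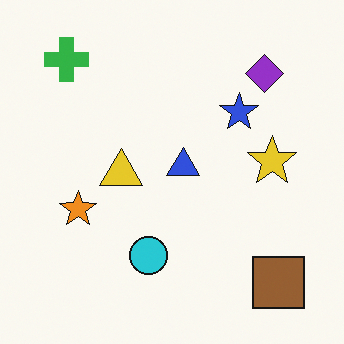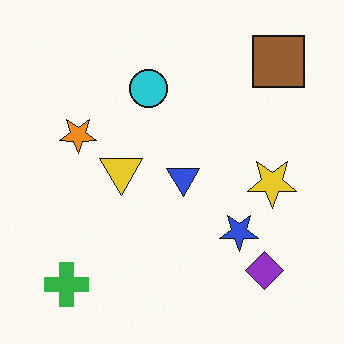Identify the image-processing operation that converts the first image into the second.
Flipped vertically (top ↔ bottom).

The green cross is in the top-left of the first image and the bottom-left of the second — shapes on opposite sides of the horizontal midline have swapped in a mirror flip.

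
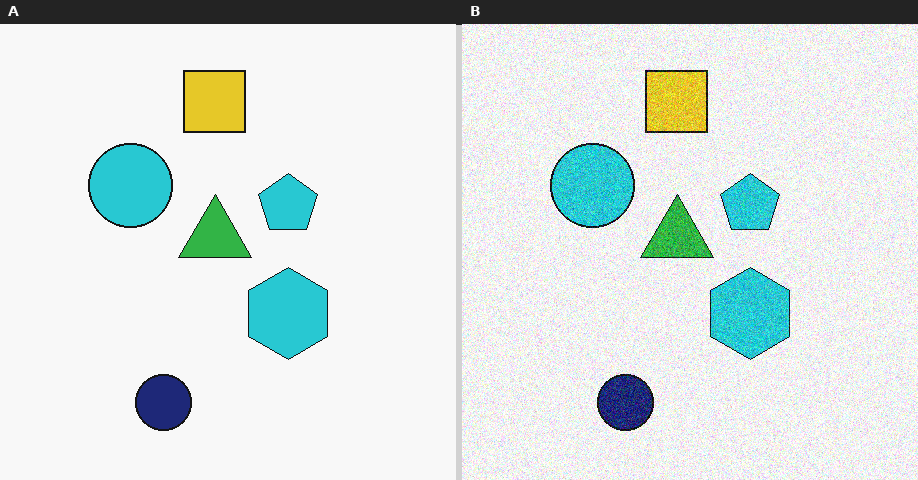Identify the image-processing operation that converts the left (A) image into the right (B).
Degraded with moderate additive noise.

Random speckle covers the whole image, including the flat background.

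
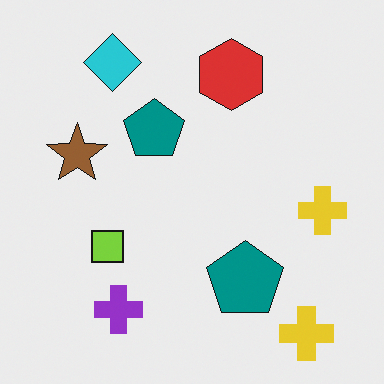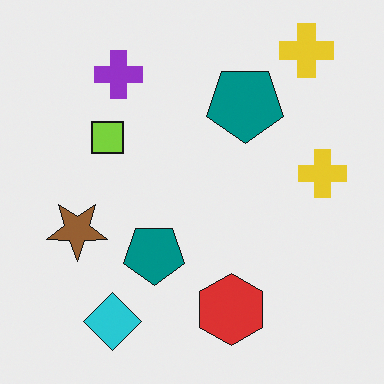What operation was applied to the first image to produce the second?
The image was flipped vertically (top ↔ bottom).

The cyan diamond is in the top-left of the first image and the bottom-left of the second — shapes on opposite sides of the horizontal midline have swapped in a mirror flip.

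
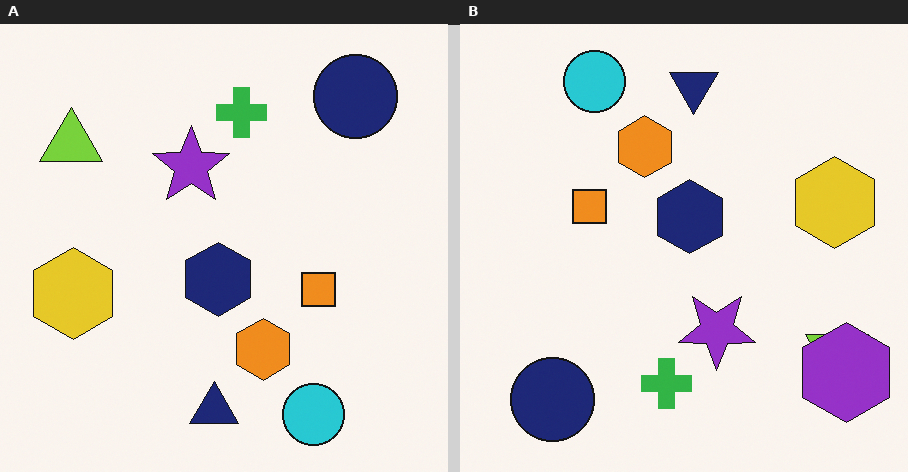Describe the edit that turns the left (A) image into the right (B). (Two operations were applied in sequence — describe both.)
Rotated 180°, then overlaid with an additional purple hexagon.

The navy circle sits in the top-right of the left (A) image and the bottom-left of the right (B) — consistent with a whole-image 180° rotation. A purple hexagon appears in the right (B) image that is absent from the left (A).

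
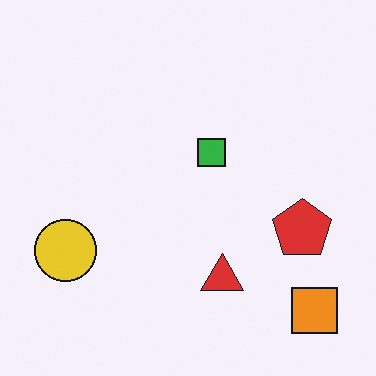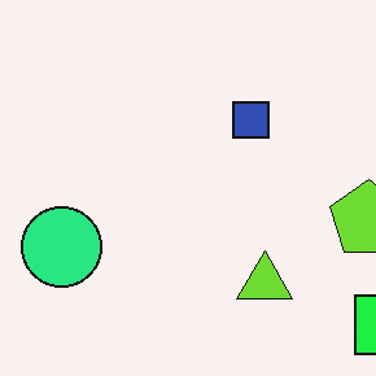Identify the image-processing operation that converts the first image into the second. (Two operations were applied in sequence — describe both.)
Cropped to a modestly smaller region and rescaled, then hue-shifted through roughly a third of the color wheel.

The visible shapes are larger and the field of view is narrower; shapes near the original edges may be partly or wholly outside the frame — a crop-and-rescale. Every shape's color has rotated by the same amount around the hue wheel — a uniform hue shift.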